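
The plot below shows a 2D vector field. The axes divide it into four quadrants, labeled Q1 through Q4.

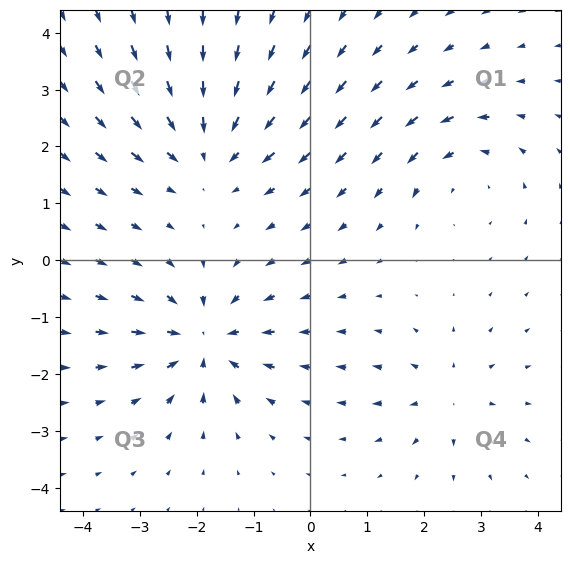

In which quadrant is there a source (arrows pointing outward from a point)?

Q4

The source sits at approximately (2.4, -2.4), which lies in quadrant Q4. The divergence there is about +4, positive as expected for a source.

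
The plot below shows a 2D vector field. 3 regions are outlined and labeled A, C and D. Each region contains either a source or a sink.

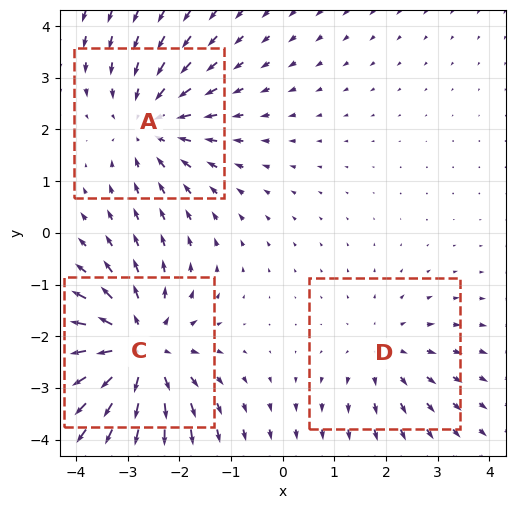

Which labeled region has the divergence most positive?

Divergence at each region's feature centre — A: about -3, C: about +4, D: about +2. Region C is most positive.

C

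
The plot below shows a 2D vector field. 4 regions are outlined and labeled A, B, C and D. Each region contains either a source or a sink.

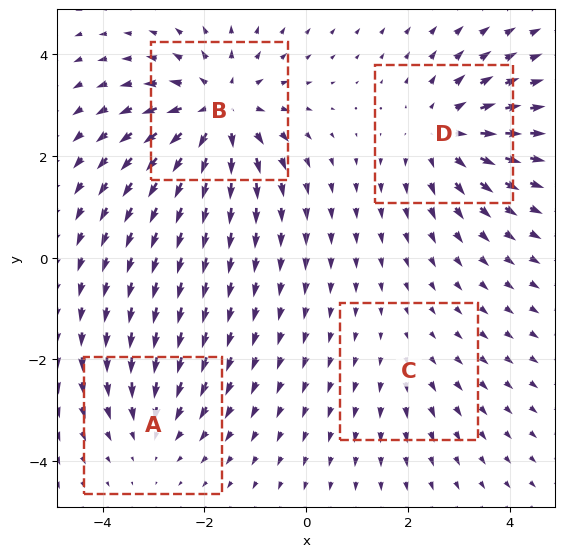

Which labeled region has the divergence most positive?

B

Divergence at each region's feature centre — A: about -3, B: about +7, C: about +2, D: about +5. Region B is most positive.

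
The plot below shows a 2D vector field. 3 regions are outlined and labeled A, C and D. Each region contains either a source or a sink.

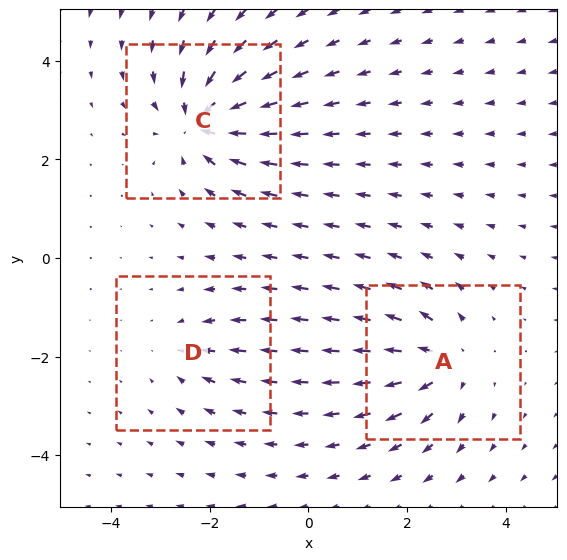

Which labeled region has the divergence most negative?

Divergence at each region's feature centre — A: about +4, C: about -6, D: about -2. Region C is most negative.

C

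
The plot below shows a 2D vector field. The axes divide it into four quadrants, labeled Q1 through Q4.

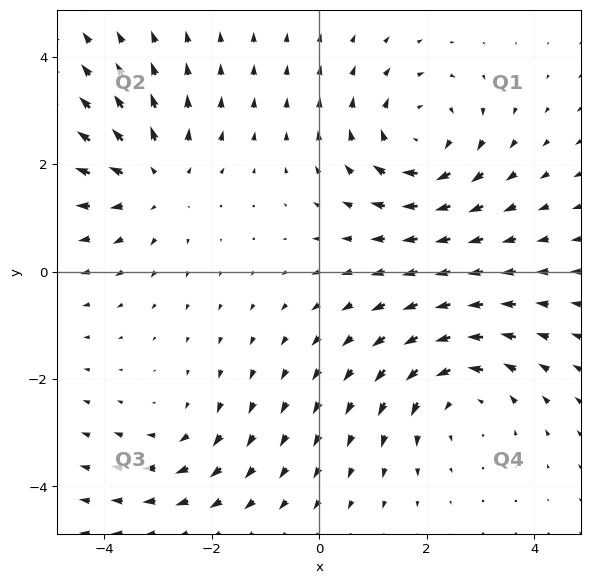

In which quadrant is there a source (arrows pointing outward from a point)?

Q2

The source sits at approximately (-3.1, 1.7), which lies in quadrant Q2. The divergence there is about +4, positive as expected for a source.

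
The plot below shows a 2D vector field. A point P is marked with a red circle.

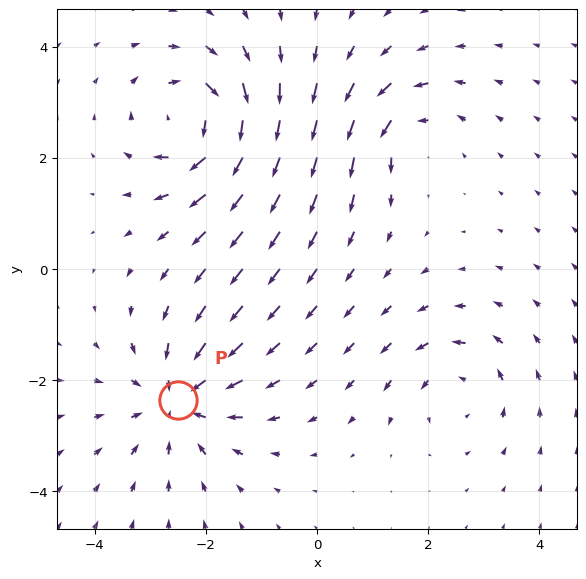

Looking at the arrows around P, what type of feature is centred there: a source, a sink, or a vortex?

At P (-2.5, -2.4) the arrows converge inward. Divergence about -4, curl ≈0 — negative divergence with near-zero curl is a sink.

sink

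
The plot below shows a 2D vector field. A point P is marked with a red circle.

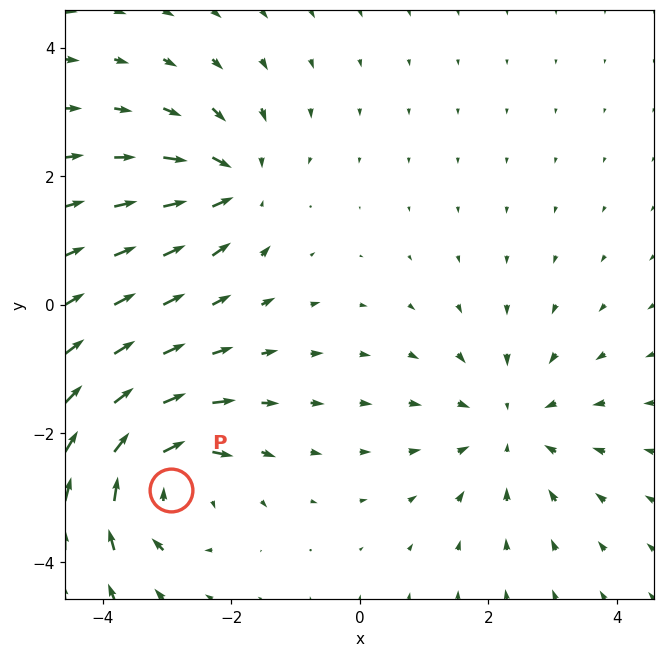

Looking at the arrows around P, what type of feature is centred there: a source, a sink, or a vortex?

At P (-2.9, -2.9) the arrows circulate clockwise. Divergence ≈0, curl about -6 — near-zero divergence with nonzero curl is a vortex.

vortex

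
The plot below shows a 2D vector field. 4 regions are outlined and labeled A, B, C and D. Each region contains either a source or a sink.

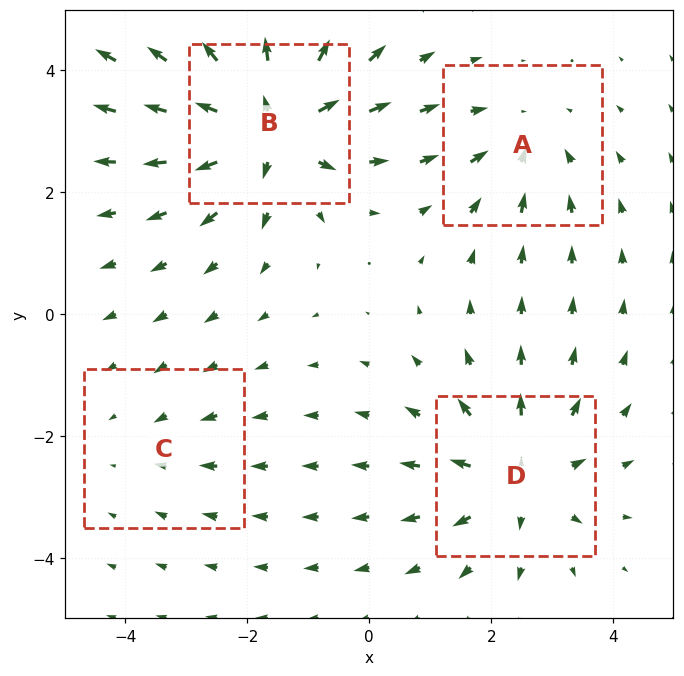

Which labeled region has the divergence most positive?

B

Divergence at each region's feature centre — A: about -3, B: about +7, C: about -2, D: about +5. Region B is most positive.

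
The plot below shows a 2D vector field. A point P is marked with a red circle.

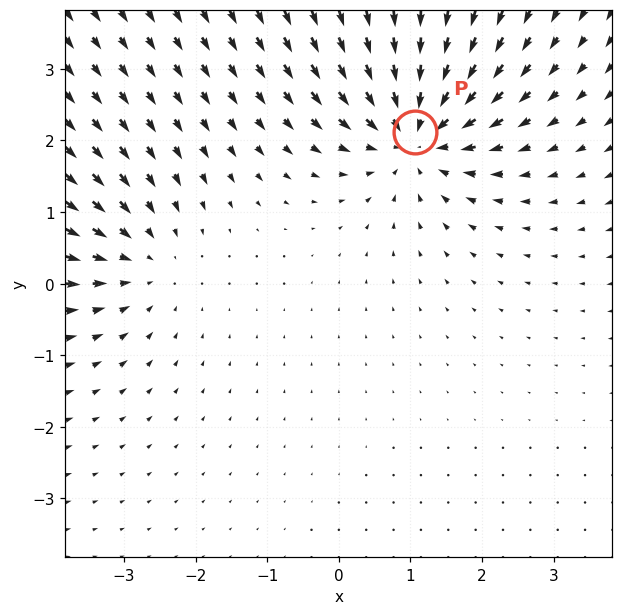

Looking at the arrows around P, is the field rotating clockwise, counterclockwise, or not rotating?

not rotating

Near P at (1.1, 2.1) the arrows show no circulation. The curl there is ≈0.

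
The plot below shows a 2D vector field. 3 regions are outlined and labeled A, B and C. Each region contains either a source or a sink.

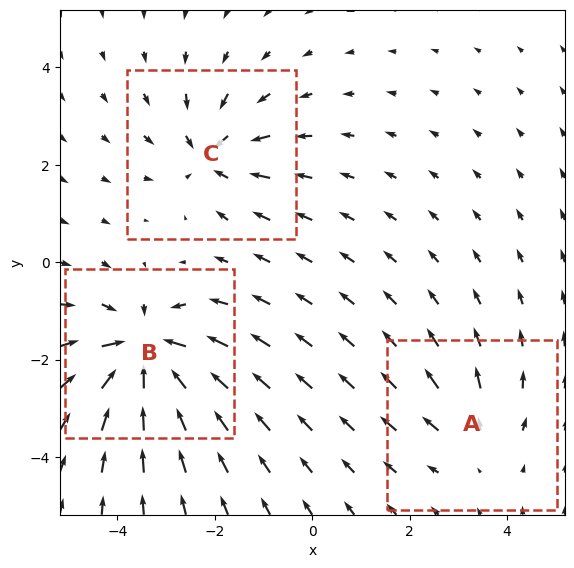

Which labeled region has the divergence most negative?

B

Divergence at each region's feature centre — A: about +2, B: about -6, C: about -4. Region B is most negative.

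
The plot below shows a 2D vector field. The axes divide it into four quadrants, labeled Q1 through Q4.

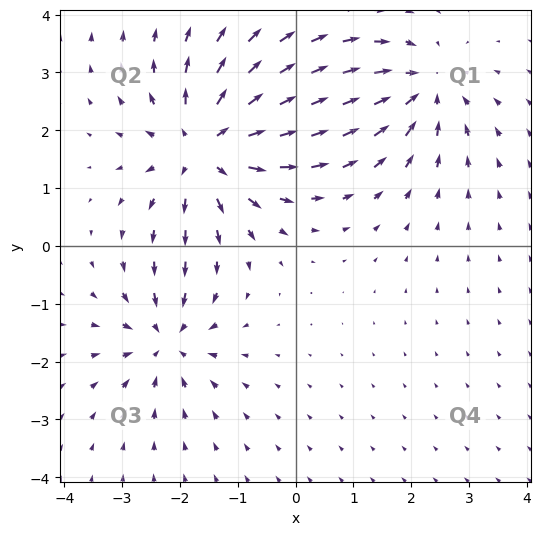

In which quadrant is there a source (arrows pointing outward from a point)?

The source sits at approximately (-1.5, 1.7), which lies in quadrant Q2. The divergence there is about +5, positive as expected for a source.

Q2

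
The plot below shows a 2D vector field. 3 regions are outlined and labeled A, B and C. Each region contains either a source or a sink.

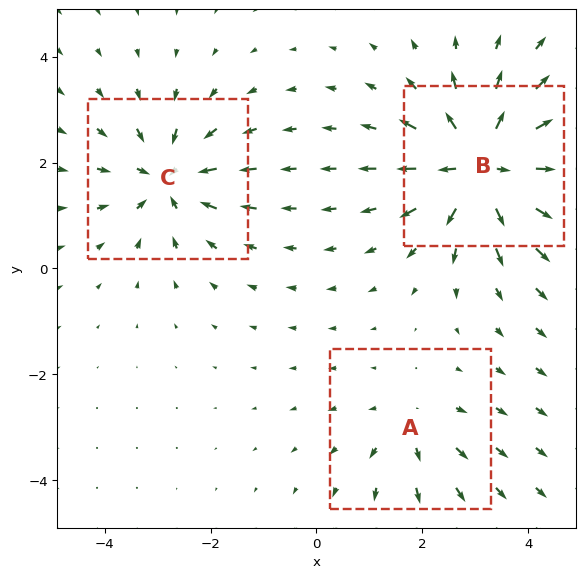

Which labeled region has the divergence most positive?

B

Divergence at each region's feature centre — A: about +2, B: about +6, C: about -4. Region B is most positive.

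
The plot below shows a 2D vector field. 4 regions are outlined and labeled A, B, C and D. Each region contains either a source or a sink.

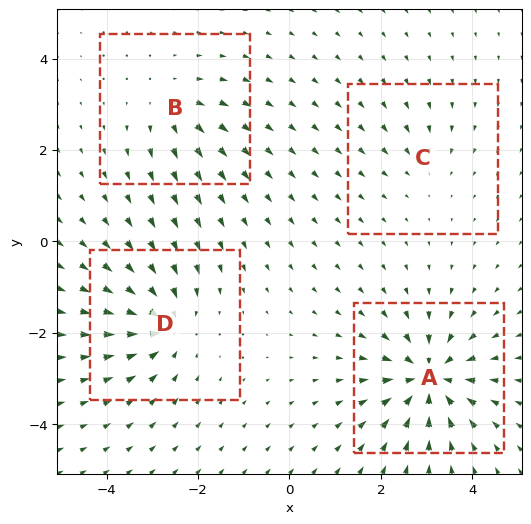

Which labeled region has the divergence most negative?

Divergence at each region's feature centre — A: about -8, B: about +4, C: about -2, D: about -6. Region A is most negative.

A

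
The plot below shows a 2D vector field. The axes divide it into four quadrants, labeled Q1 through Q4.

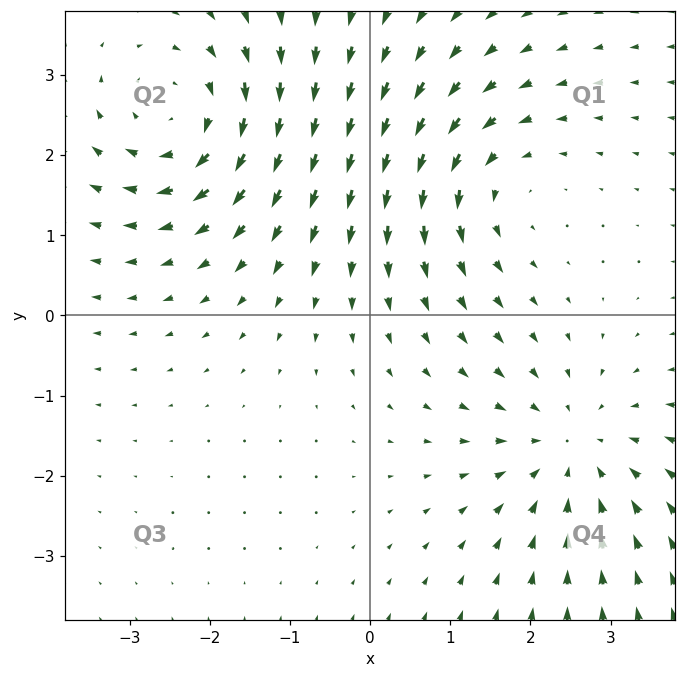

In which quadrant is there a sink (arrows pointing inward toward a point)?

Q4

The sink sits at approximately (2.5, -1.7), which lies in quadrant Q4. The divergence there is about -3, negative as expected for a sink.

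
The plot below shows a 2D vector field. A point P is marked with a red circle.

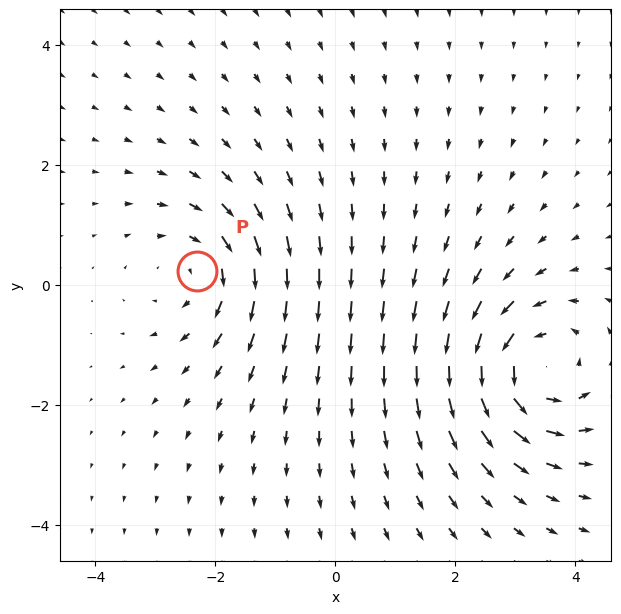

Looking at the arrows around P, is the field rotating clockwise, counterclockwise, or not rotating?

clockwise

Near P at (-2.3, 0.2) the arrows circulate clockwise. The curl (z-component) there is about -3; negative curl means clockwise rotation.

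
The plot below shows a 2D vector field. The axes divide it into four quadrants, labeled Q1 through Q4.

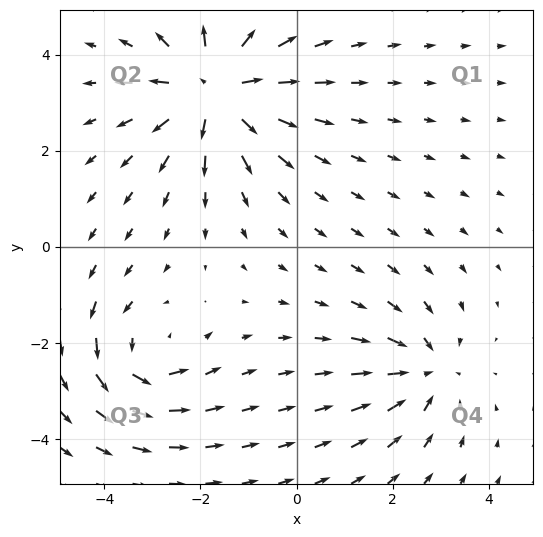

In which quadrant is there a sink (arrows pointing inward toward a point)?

The sink sits at approximately (2.7, -2.6), which lies in quadrant Q4. The divergence there is about -3, negative as expected for a sink.

Q4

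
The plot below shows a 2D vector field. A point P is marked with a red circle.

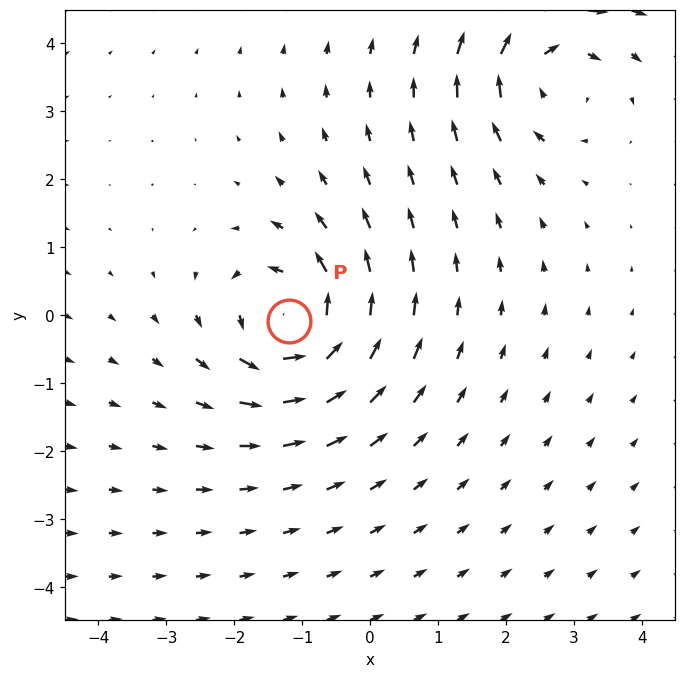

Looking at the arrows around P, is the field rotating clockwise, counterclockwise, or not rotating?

counterclockwise

Near P at (-1.2, -0.1) the arrows circulate counterclockwise. The curl (z-component) there is about +7; positive curl means counterclockwise rotation.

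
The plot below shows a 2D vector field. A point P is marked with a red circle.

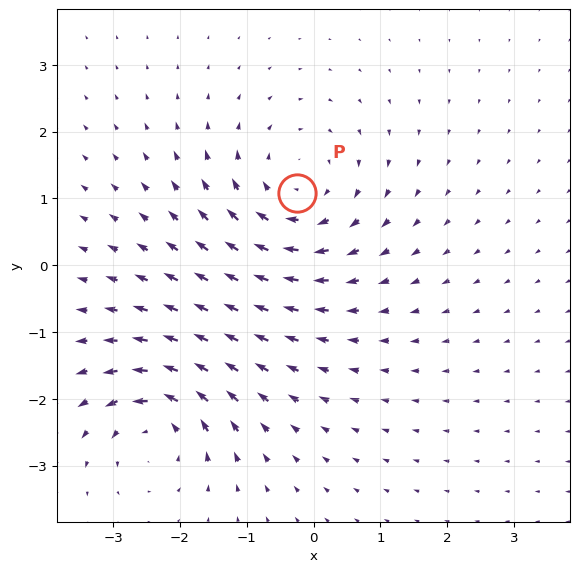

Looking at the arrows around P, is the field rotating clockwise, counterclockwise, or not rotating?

clockwise

Near P at (-0.3, 1.1) the arrows circulate clockwise. The curl (z-component) there is about -3; negative curl means clockwise rotation.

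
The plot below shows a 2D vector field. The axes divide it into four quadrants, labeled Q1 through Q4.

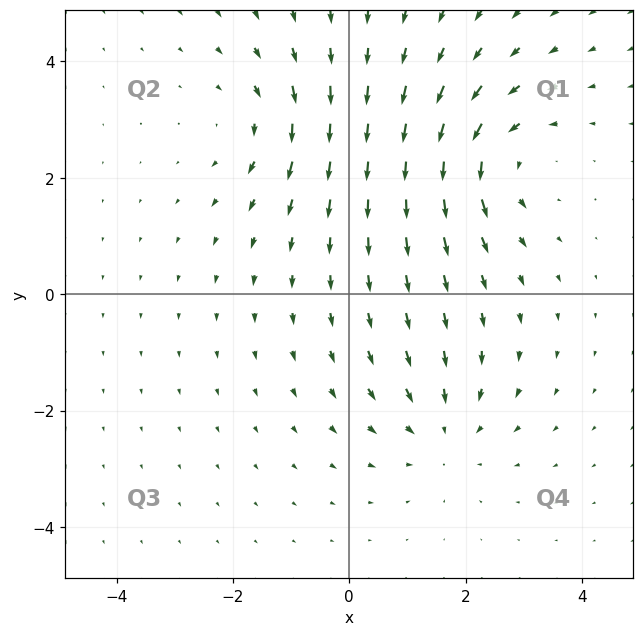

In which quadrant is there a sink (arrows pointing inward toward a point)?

Q4

The sink sits at approximately (1.6, -2.4), which lies in quadrant Q4. The divergence there is about -3, negative as expected for a sink.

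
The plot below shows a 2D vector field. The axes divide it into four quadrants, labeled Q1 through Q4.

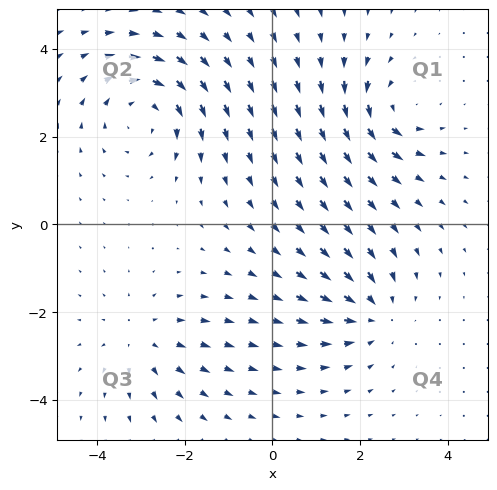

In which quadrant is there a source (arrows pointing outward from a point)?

The source sits at approximately (-3.0, -2.6), which lies in quadrant Q3. The divergence there is about +3, positive as expected for a source.

Q3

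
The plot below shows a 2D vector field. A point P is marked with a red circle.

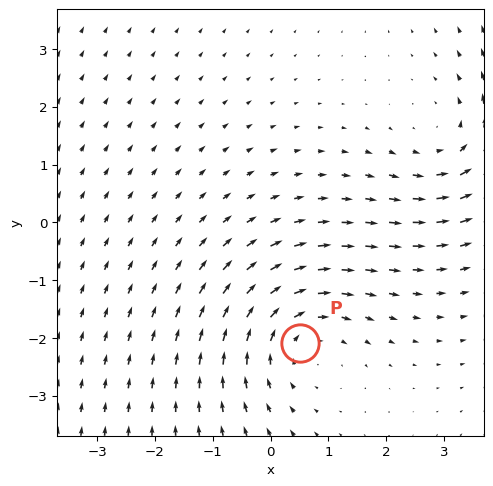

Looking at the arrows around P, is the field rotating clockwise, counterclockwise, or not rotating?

Near P at (0.5, -2.1) the arrows circulate clockwise. The curl (z-component) there is about -2; negative curl means clockwise rotation.

clockwise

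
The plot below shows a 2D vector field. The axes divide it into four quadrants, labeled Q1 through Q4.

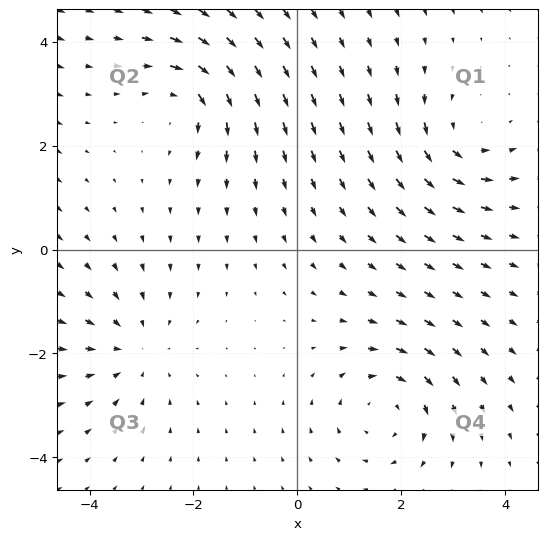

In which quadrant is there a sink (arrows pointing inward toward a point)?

Q3

The sink sits at approximately (-3.1, -1.9), which lies in quadrant Q3. The divergence there is about -3, negative as expected for a sink.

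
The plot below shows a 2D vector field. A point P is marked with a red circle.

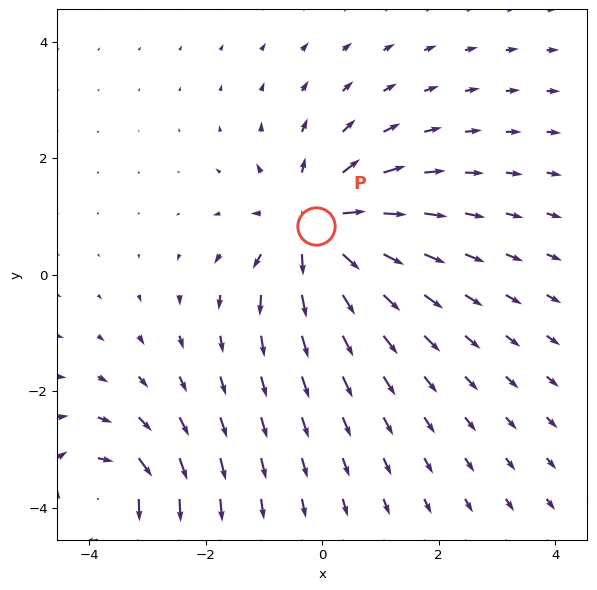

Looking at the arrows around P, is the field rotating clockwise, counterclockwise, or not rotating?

not rotating

Near P at (-0.1, 0.8) the arrows show no circulation. The curl there is ≈0.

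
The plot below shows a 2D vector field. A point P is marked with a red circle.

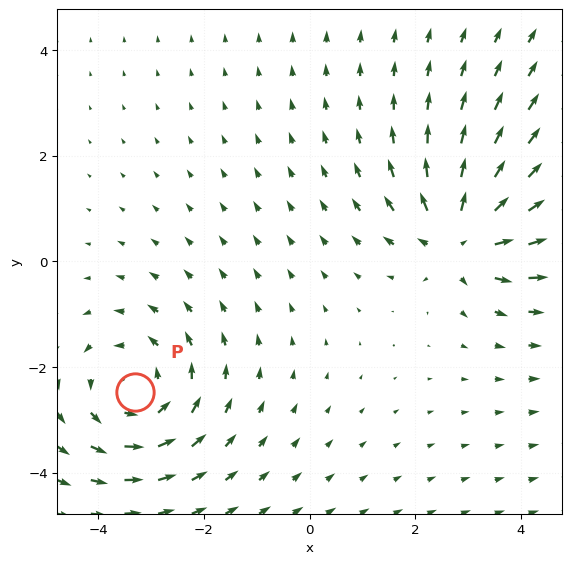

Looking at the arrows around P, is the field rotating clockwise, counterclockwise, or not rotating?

counterclockwise

Near P at (-3.3, -2.5) the arrows circulate counterclockwise. The curl (z-component) there is about +4; positive curl means counterclockwise rotation.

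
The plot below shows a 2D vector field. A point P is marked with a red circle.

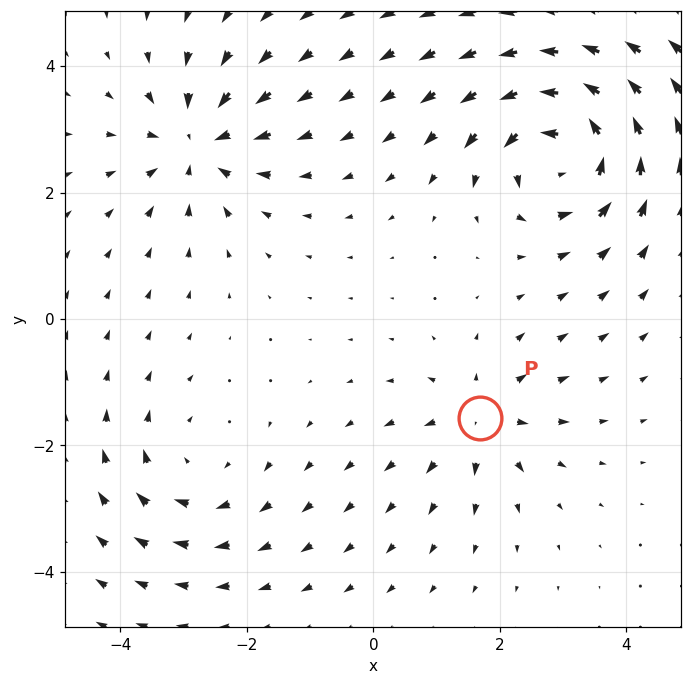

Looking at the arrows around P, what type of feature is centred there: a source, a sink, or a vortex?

At P (1.7, -1.6) the arrows spread outward. Divergence about +3, curl ≈0 — positive divergence with near-zero curl is a source.

source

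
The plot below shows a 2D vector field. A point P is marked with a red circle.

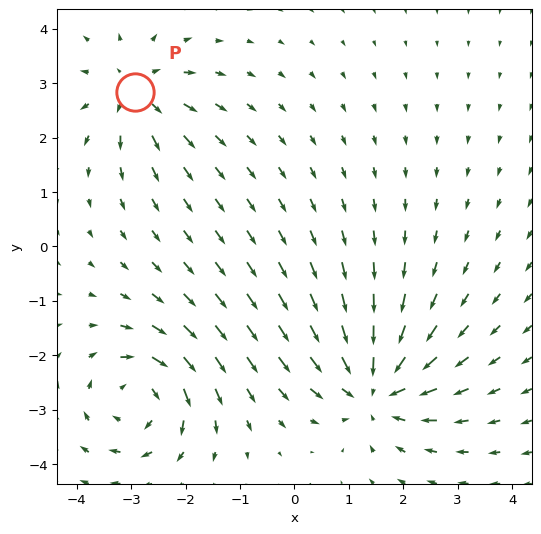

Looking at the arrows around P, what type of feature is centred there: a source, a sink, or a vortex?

At P (-2.9, 2.8) the arrows spread outward. Divergence about +4, curl ≈0 — positive divergence with near-zero curl is a source.

source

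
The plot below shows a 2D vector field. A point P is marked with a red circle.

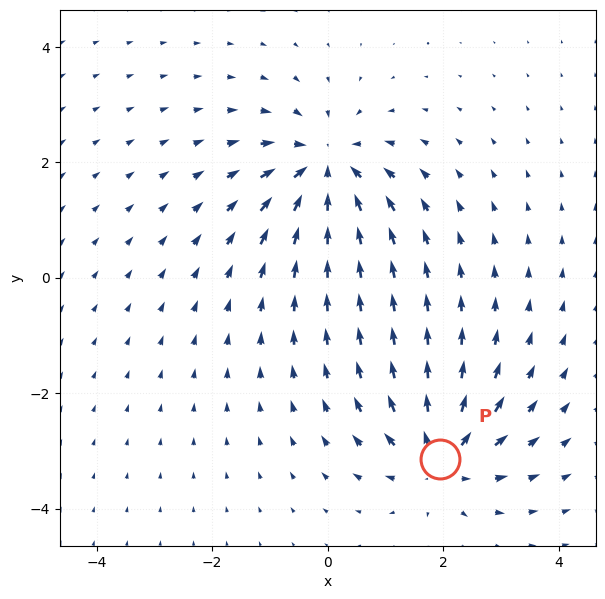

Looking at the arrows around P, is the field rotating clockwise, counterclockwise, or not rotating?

Near P at (2.0, -3.1) the arrows show no circulation. The curl there is ≈0.

not rotating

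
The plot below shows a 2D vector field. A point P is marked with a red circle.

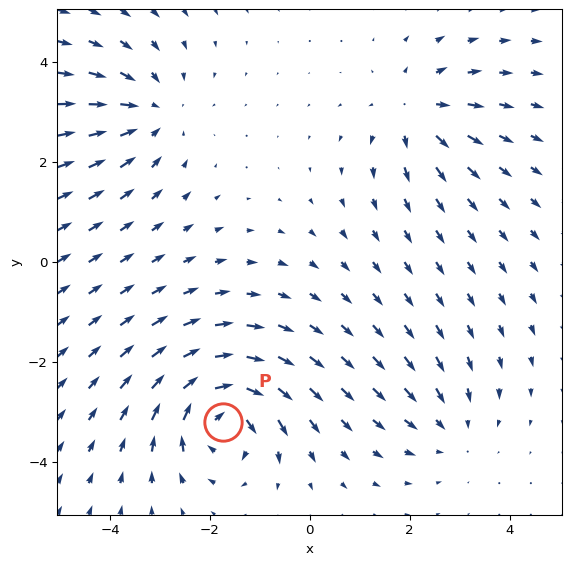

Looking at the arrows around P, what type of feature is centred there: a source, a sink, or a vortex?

At P (-1.7, -3.2) the arrows circulate clockwise. Divergence ≈0, curl about -7 — near-zero divergence with nonzero curl is a vortex.

vortex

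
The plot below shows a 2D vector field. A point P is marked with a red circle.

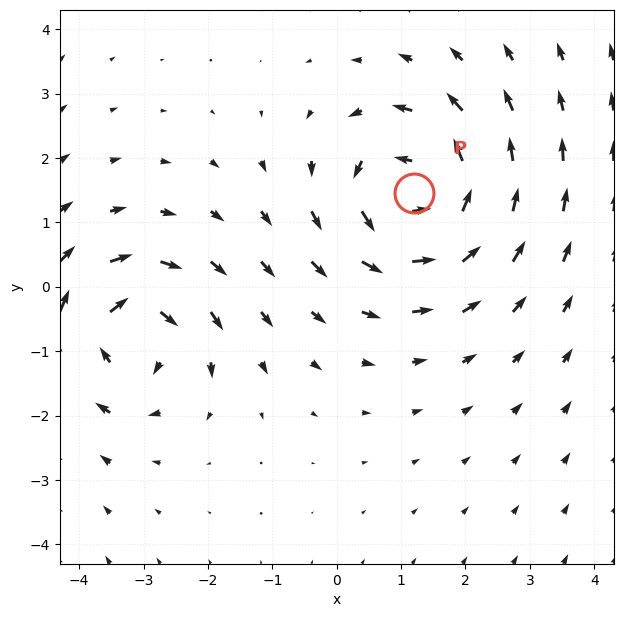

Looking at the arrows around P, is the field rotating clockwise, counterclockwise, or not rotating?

counterclockwise

Near P at (1.2, 1.5) the arrows circulate counterclockwise. The curl (z-component) there is about +4; positive curl means counterclockwise rotation.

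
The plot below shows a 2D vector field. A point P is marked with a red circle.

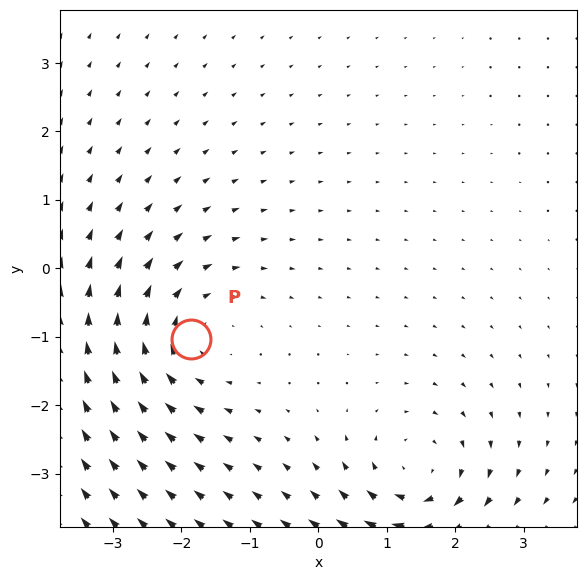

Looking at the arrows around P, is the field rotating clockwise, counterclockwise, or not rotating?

clockwise

Near P at (-1.9, -1.0) the arrows circulate clockwise. The curl (z-component) there is about -3; negative curl means clockwise rotation.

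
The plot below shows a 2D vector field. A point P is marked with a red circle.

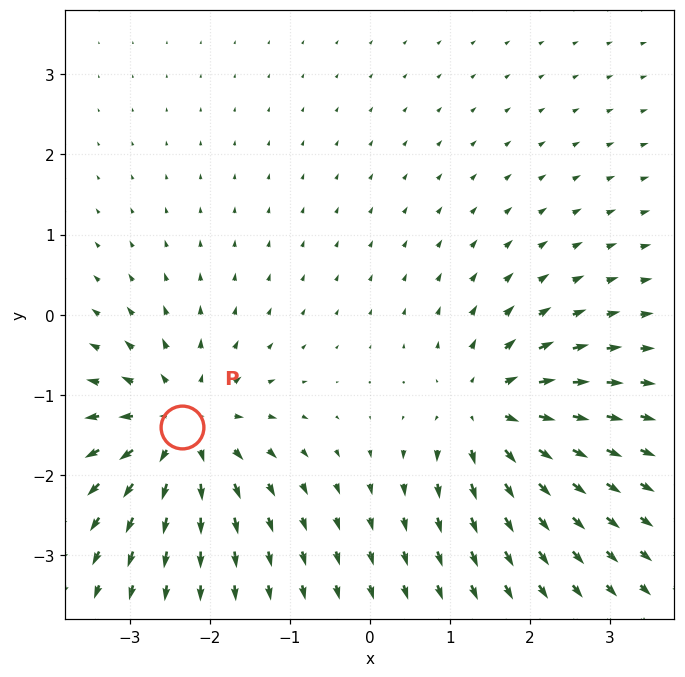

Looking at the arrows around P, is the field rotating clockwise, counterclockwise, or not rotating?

not rotating

Near P at (-2.3, -1.4) the arrows show no circulation. The curl there is ≈0.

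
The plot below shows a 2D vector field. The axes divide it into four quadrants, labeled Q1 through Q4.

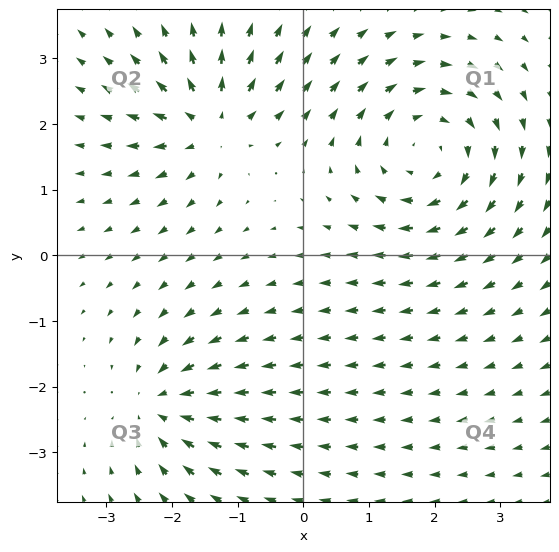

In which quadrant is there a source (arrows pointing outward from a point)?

The source sits at approximately (-1.4, 2.0), which lies in quadrant Q2. The divergence there is about +4, positive as expected for a source.

Q2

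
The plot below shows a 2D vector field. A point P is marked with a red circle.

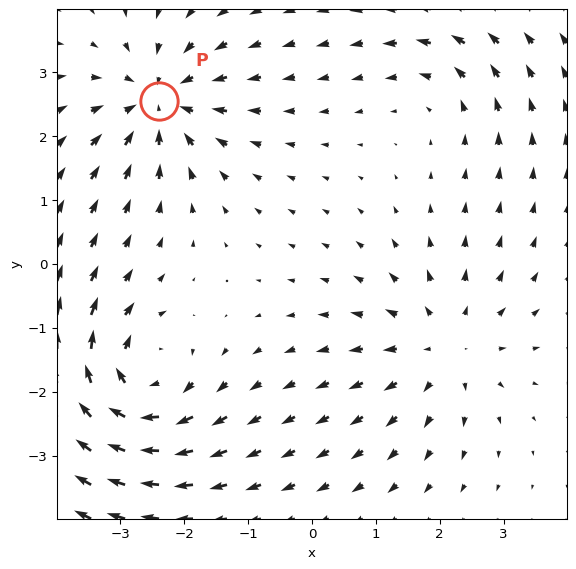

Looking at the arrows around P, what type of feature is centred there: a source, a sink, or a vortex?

At P (-2.4, 2.5) the arrows converge inward. Divergence about -5, curl ≈0 — negative divergence with near-zero curl is a sink.

sink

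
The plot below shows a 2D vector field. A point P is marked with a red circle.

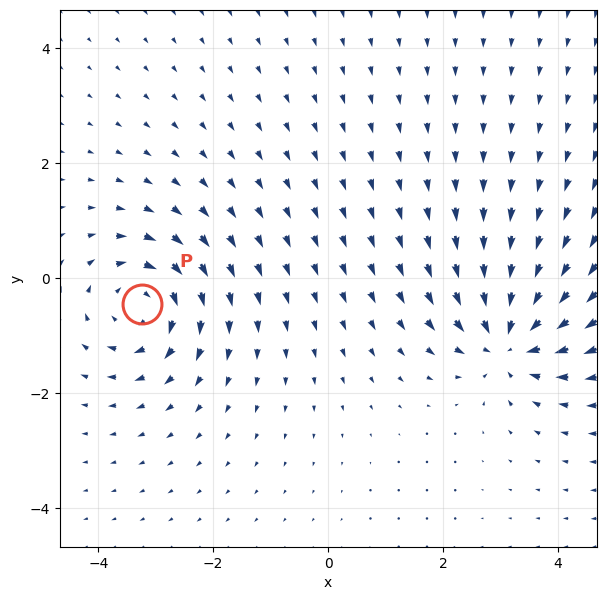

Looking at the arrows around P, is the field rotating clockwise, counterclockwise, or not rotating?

clockwise

Near P at (-3.2, -0.5) the arrows circulate clockwise. The curl (z-component) there is about -6; negative curl means clockwise rotation.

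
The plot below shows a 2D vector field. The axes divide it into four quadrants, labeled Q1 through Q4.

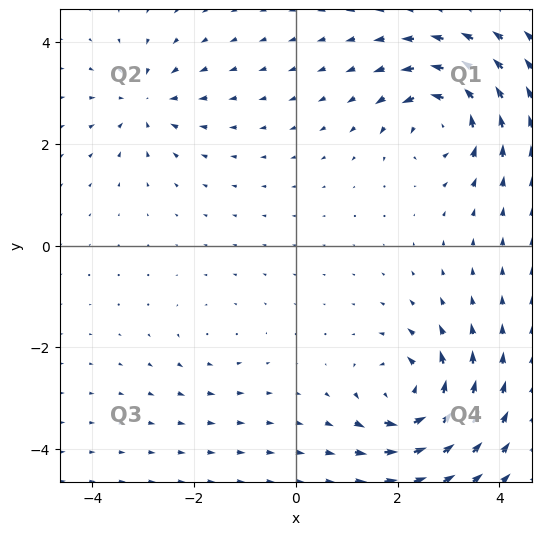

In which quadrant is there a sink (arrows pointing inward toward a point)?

Q2

The sink sits at approximately (-3.0, 2.8), which lies in quadrant Q2. The divergence there is about -4, negative as expected for a sink.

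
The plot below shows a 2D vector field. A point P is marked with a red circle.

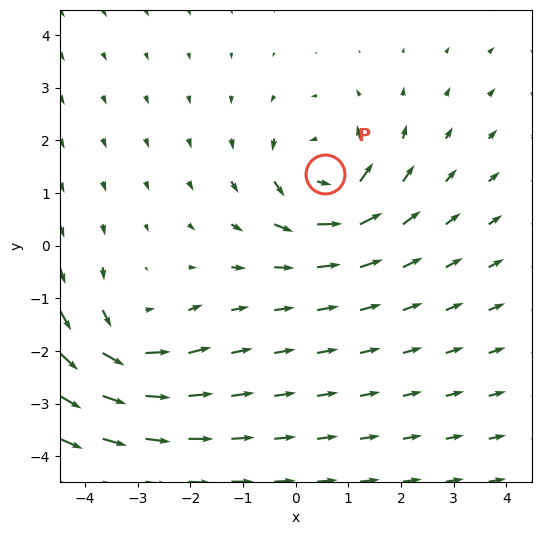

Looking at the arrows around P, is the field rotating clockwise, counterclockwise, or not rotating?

Near P at (0.5, 1.4) the arrows circulate counterclockwise. The curl (z-component) there is about +4; positive curl means counterclockwise rotation.

counterclockwise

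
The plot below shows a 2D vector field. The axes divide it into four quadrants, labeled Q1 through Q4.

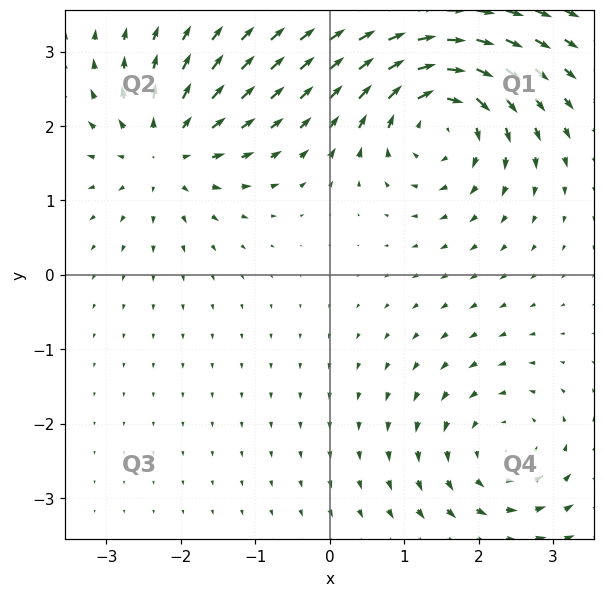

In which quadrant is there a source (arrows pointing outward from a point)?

Q2

The source sits at approximately (-2.2, 1.7), which lies in quadrant Q2. The divergence there is about +5, positive as expected for a source.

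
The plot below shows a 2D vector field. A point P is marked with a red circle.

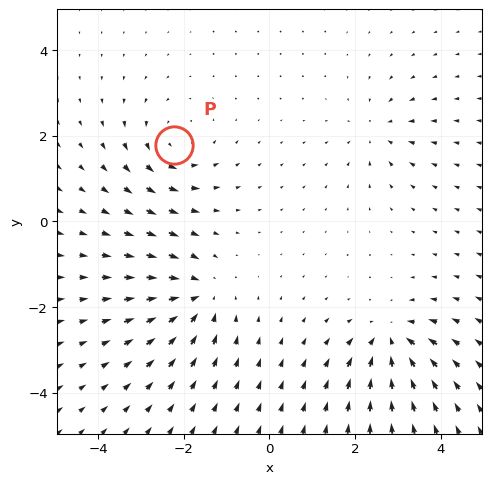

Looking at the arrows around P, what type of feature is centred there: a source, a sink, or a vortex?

At P (-2.2, 1.8) the arrows circulate counterclockwise. Divergence ≈0, curl about +4 — near-zero divergence with nonzero curl is a vortex.

vortex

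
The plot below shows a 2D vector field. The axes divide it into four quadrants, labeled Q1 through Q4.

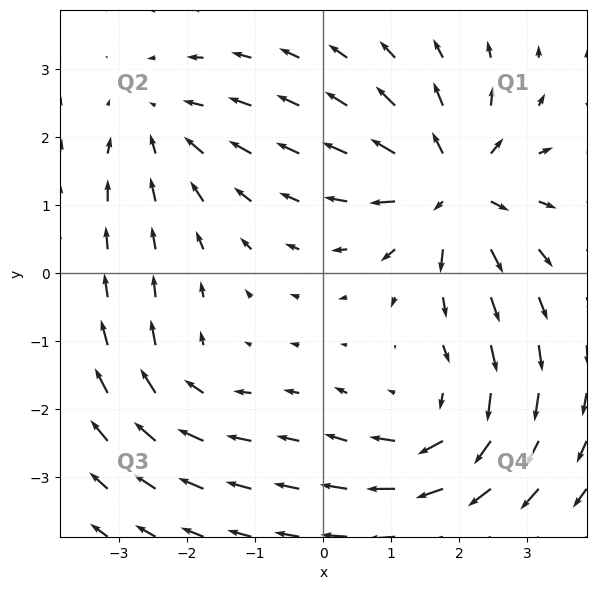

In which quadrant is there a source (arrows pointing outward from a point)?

Q1

The source sits at approximately (1.9, 1.3), which lies in quadrant Q1. The divergence there is about +6, positive as expected for a source.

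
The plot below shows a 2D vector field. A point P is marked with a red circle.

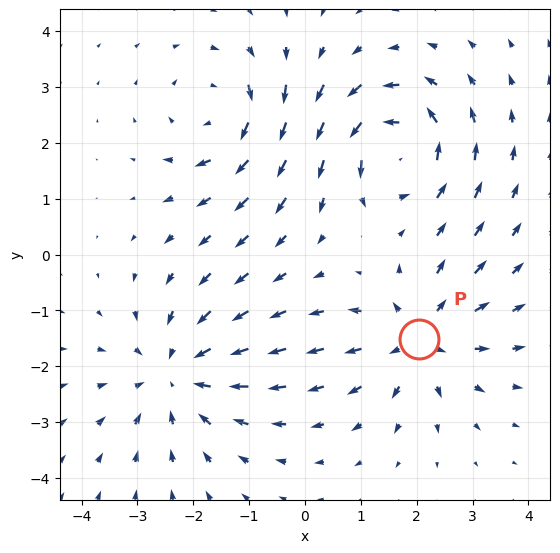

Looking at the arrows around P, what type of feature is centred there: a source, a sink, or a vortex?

source

At P (2.0, -1.5) the arrows spread outward. Divergence about +5, curl ≈0 — positive divergence with near-zero curl is a source.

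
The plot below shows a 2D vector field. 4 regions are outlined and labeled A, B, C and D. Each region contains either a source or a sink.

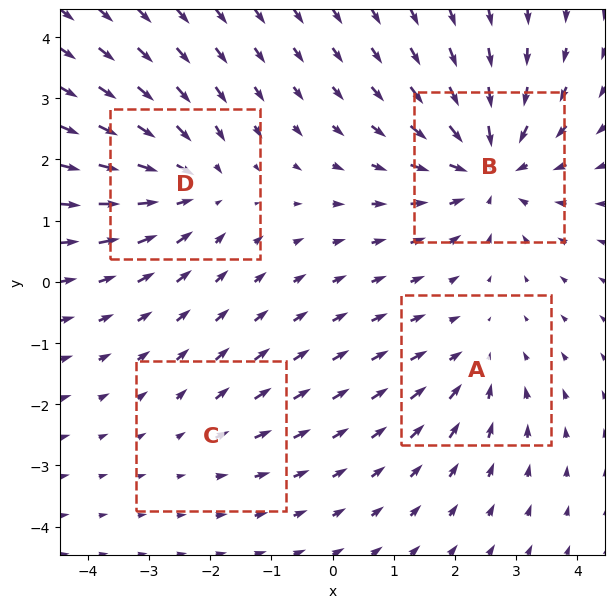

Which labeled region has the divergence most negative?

Divergence at each region's feature centre — A: about -3, B: about -6, C: about +2, D: about -4. Region B is most negative.

B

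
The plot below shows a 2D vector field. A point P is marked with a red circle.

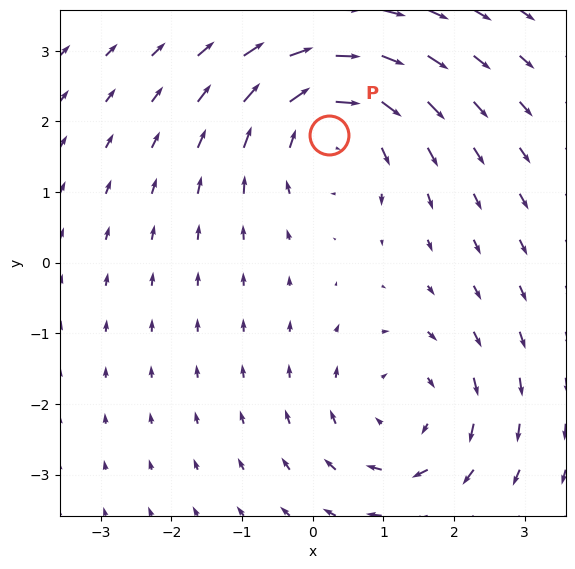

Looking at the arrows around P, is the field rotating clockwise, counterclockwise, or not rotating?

clockwise

Near P at (0.2, 1.8) the arrows circulate clockwise. The curl (z-component) there is about -4; negative curl means clockwise rotation.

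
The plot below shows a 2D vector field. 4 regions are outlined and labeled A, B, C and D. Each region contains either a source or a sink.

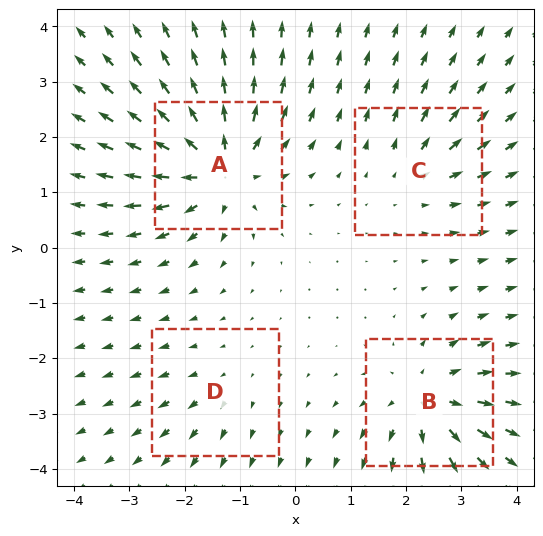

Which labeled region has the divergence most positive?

A

Divergence at each region's feature centre — A: about +8, B: about +6, C: about +3, D: about +2. Region A is most positive.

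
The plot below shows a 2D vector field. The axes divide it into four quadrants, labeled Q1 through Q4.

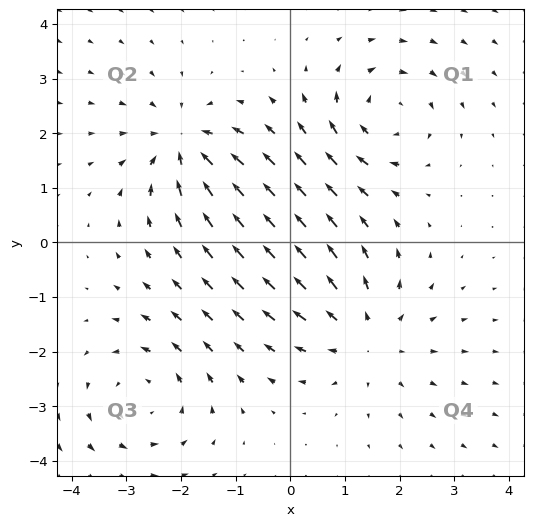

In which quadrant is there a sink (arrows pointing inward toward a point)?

Q2

The sink sits at approximately (-2.0, 1.8), which lies in quadrant Q2. The divergence there is about -4, negative as expected for a sink.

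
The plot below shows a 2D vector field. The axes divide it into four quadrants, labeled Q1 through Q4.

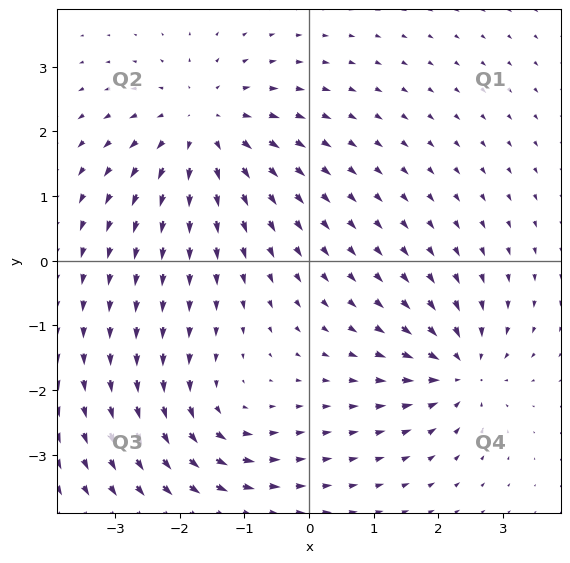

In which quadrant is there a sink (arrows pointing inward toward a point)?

The sink sits at approximately (2.3, -1.7), which lies in quadrant Q4. The divergence there is about -5, negative as expected for a sink.

Q4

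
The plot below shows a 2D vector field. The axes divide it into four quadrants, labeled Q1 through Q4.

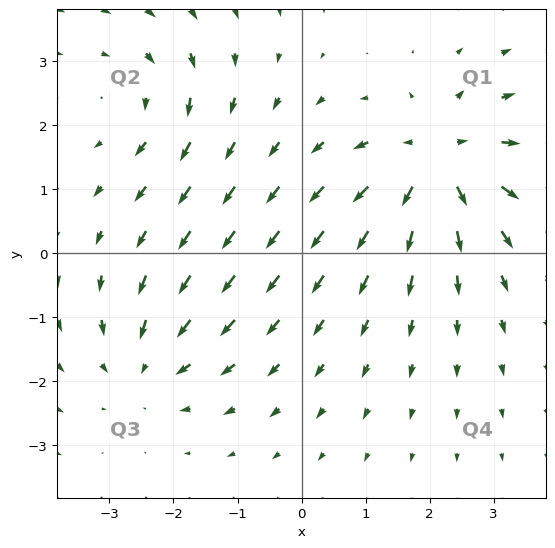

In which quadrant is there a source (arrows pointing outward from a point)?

Q1

The source sits at approximately (2.1, 1.4), which lies in quadrant Q1. The divergence there is about +5, positive as expected for a source.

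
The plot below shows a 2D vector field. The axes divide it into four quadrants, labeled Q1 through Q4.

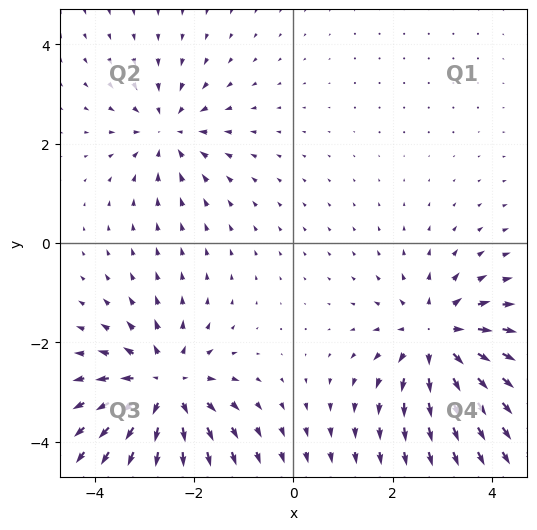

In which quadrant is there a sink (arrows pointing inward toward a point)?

The sink sits at approximately (-2.5, 2.3), which lies in quadrant Q2. The divergence there is about -4, negative as expected for a sink.

Q2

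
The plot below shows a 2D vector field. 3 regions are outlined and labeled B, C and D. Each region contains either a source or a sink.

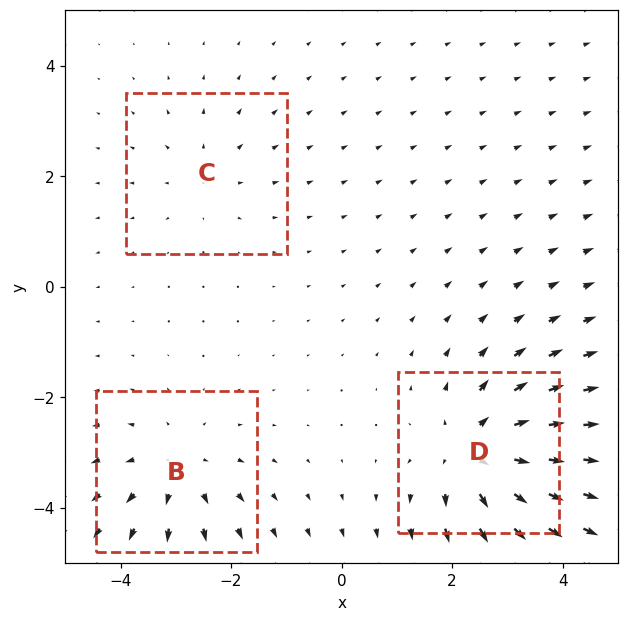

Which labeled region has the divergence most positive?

Divergence at each region's feature centre — B: about +3, C: about +2, D: about +5. Region D is most positive.

D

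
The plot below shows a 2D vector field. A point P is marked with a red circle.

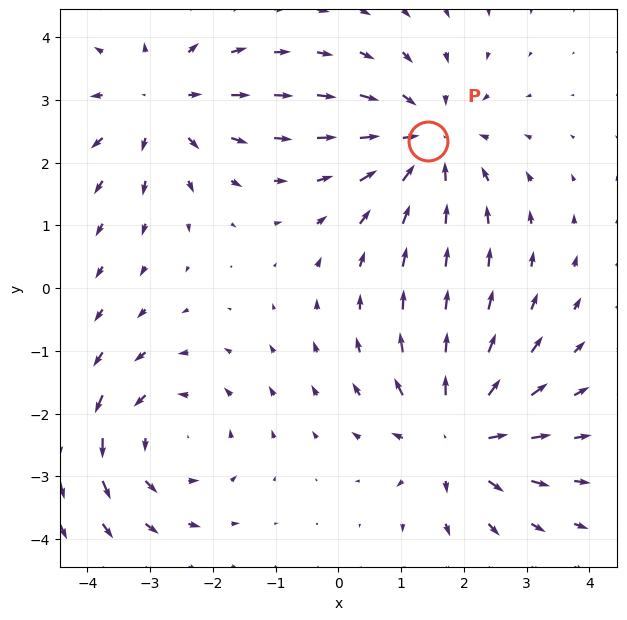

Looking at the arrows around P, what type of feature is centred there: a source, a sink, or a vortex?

At P (1.4, 2.3) the arrows converge inward. Divergence about -4, curl ≈0 — negative divergence with near-zero curl is a sink.

sink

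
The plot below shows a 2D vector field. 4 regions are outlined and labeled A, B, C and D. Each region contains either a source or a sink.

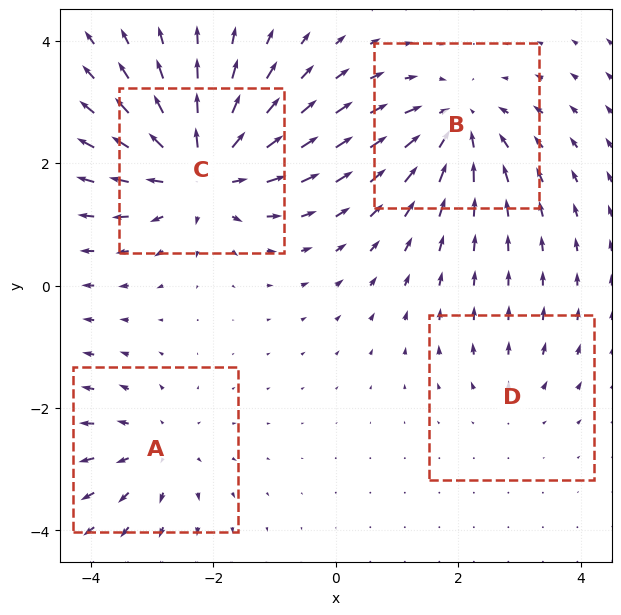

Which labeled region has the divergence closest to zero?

D

Divergence at each region's feature centre — A: about +4, B: about -5, C: about +7, D: about +2. Region D is closest to zero.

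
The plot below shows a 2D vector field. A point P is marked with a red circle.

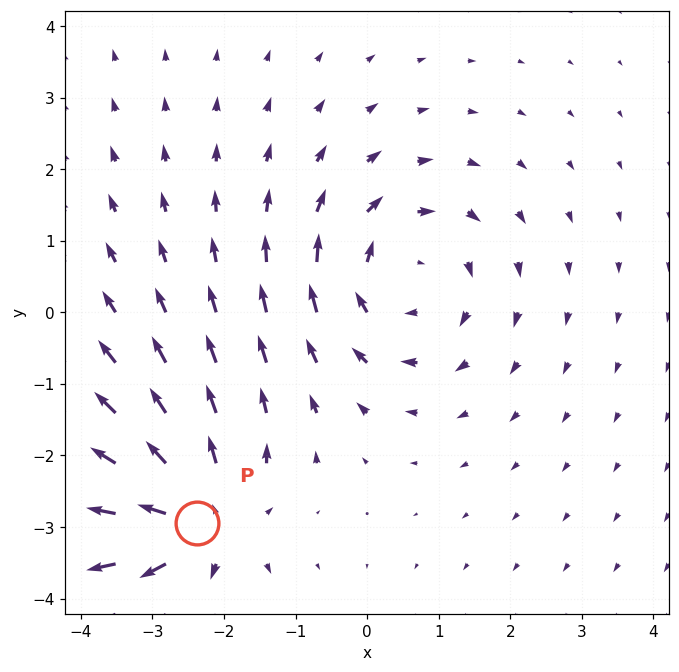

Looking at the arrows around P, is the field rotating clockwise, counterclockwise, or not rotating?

not rotating

Near P at (-2.4, -2.9) the arrows show no circulation. The curl there is ≈0.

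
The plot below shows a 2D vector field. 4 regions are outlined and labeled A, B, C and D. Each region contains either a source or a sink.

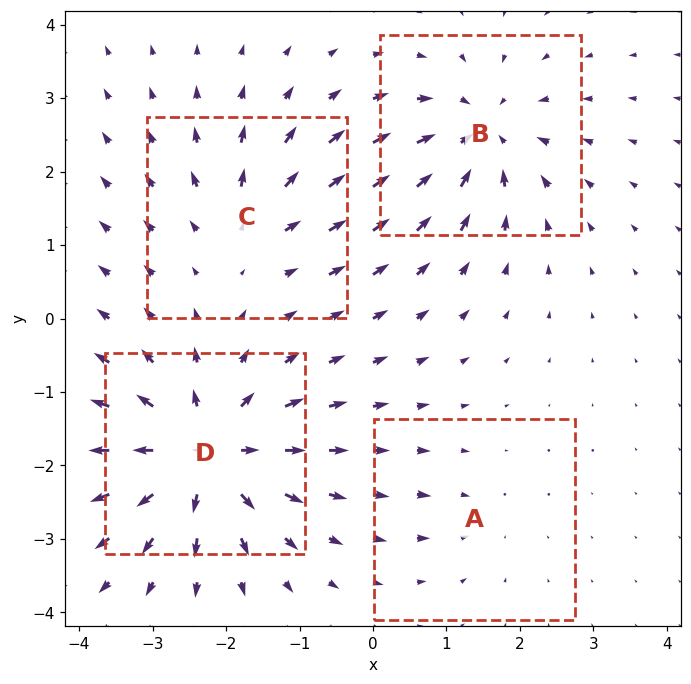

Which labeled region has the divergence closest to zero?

A

Divergence at each region's feature centre — A: about -2, B: about -6, C: about +4, D: about +8. Region A is closest to zero.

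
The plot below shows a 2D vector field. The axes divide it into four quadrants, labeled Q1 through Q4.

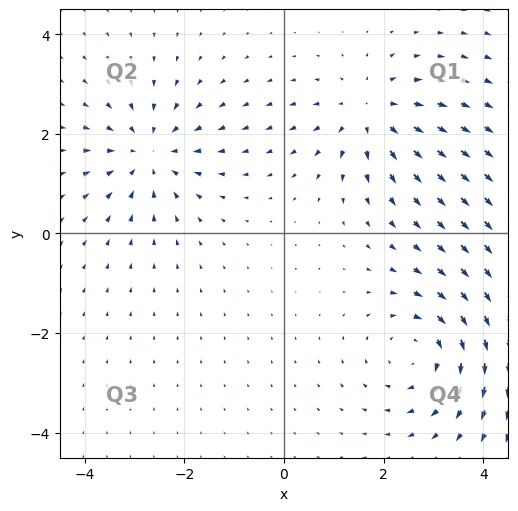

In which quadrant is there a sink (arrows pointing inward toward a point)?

The sink sits at approximately (-2.7, 1.6), which lies in quadrant Q2. The divergence there is about -4, negative as expected for a sink.

Q2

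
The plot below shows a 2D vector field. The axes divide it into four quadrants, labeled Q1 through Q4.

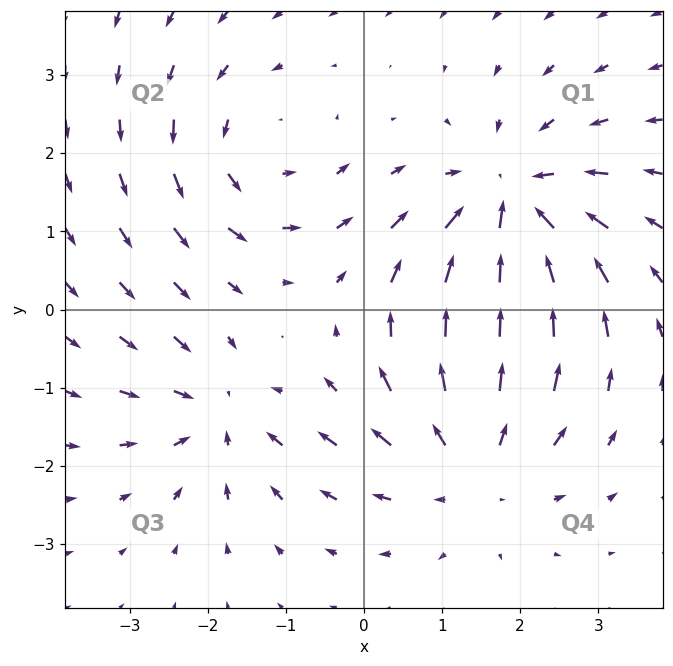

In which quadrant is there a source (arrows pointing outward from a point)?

The source sits at approximately (1.4, -1.9), which lies in quadrant Q4. The divergence there is about +3, positive as expected for a source.

Q4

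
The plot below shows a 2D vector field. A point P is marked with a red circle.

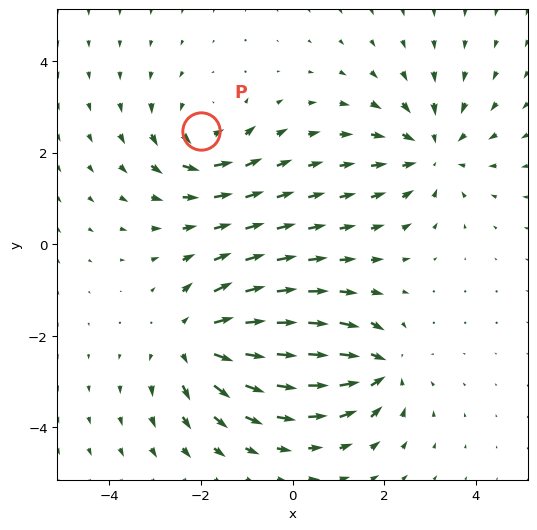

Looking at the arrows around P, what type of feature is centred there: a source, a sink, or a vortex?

At P (-2.0, 2.5) the arrows circulate counterclockwise. Divergence ≈0, curl about +5 — near-zero divergence with nonzero curl is a vortex.

vortex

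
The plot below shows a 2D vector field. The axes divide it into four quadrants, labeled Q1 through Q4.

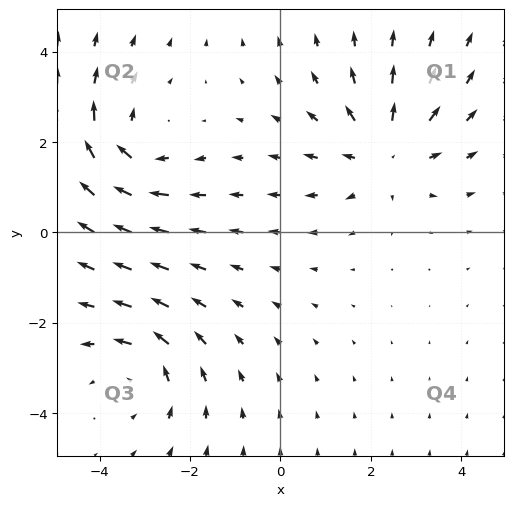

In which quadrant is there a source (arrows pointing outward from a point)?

Q1

The source sits at approximately (2.3, 1.8), which lies in quadrant Q1. The divergence there is about +3, positive as expected for a source.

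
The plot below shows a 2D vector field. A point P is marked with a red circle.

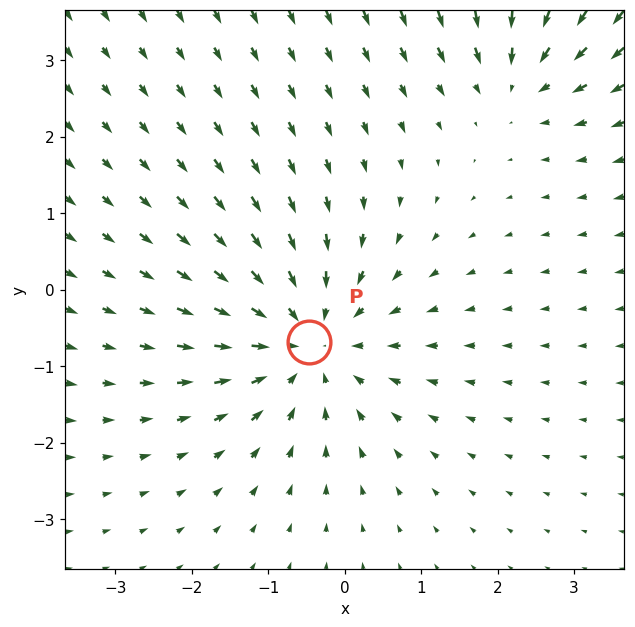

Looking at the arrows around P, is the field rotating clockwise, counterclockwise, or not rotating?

not rotating

Near P at (-0.5, -0.7) the arrows show no circulation. The curl there is ≈0.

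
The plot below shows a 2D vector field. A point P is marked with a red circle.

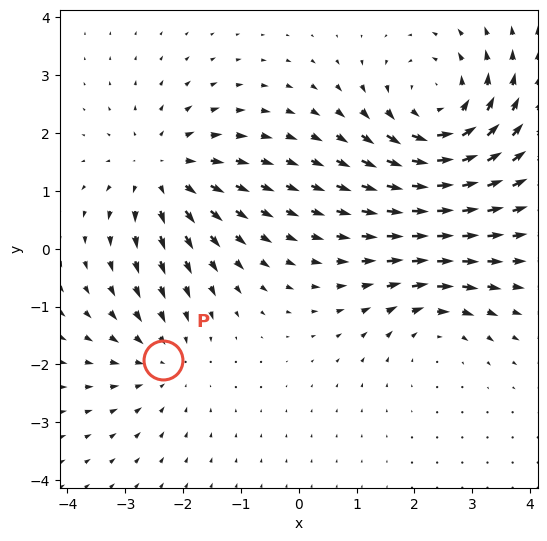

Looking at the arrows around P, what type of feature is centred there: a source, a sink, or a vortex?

sink

At P (-2.4, -1.9) the arrows converge inward. Divergence about -2, curl ≈0 — negative divergence with near-zero curl is a sink.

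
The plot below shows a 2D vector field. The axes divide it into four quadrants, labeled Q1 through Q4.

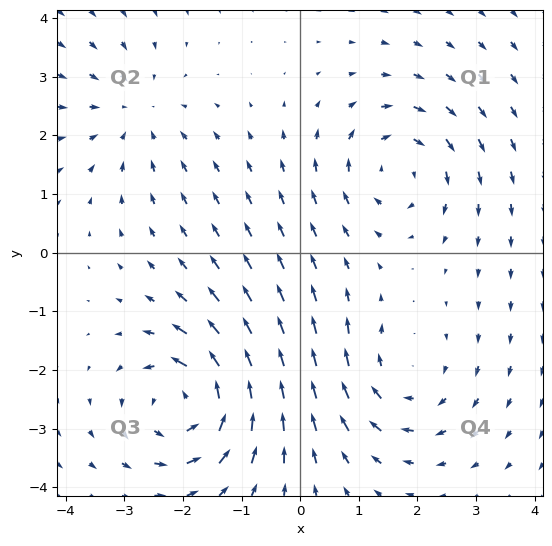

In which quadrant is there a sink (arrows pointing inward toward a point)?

The sink sits at approximately (-2.8, 2.4), which lies in quadrant Q2. The divergence there is about -3, negative as expected for a sink.

Q2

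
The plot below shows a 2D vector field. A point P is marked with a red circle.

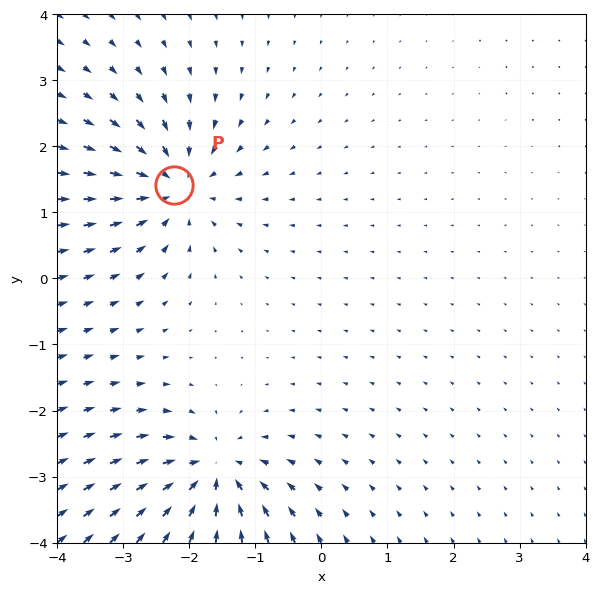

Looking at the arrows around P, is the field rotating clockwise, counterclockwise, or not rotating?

Near P at (-2.2, 1.4) the arrows show no circulation. The curl there is ≈0.

not rotating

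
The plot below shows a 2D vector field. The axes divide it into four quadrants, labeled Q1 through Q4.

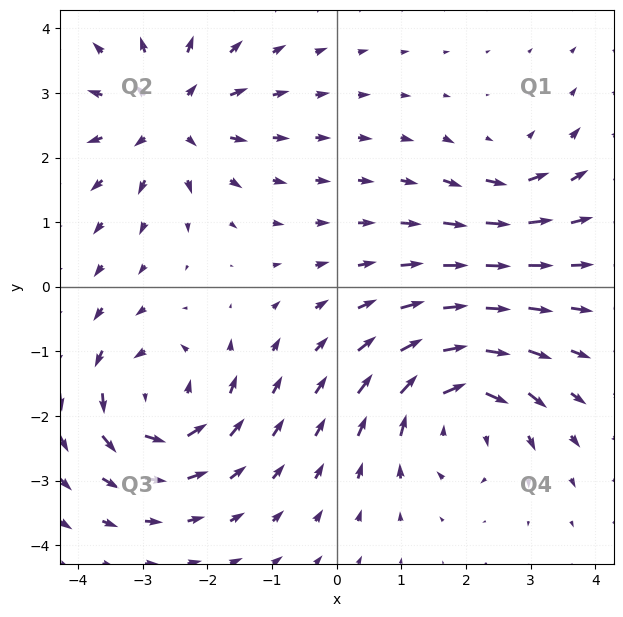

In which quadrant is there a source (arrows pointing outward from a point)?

The source sits at approximately (-2.6, 2.6), which lies in quadrant Q2. The divergence there is about +5, positive as expected for a source.

Q2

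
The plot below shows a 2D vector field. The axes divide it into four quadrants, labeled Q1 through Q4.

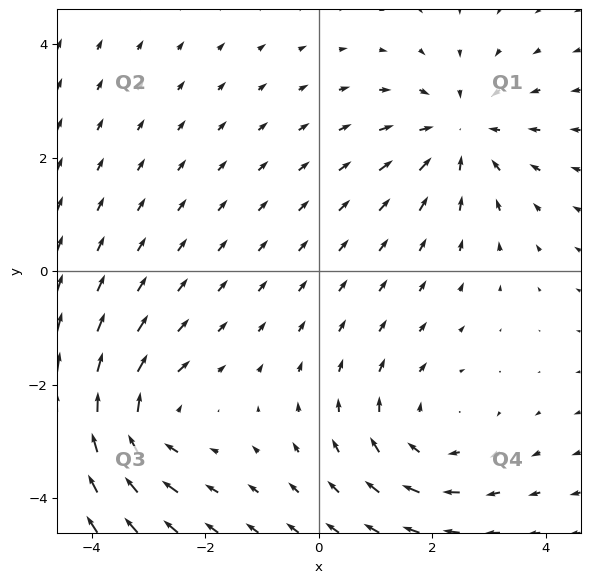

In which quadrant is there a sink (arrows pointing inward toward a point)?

Q1

The sink sits at approximately (2.5, 2.4), which lies in quadrant Q1. The divergence there is about -4, negative as expected for a sink.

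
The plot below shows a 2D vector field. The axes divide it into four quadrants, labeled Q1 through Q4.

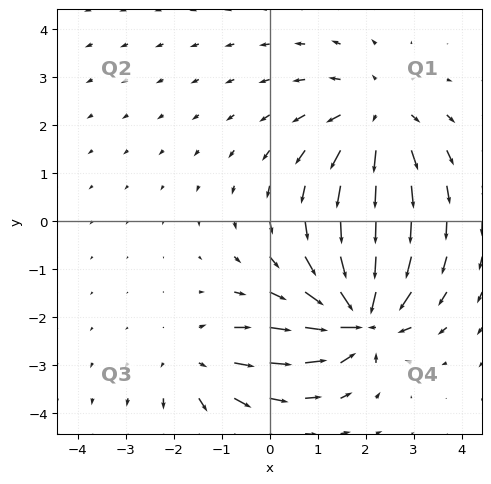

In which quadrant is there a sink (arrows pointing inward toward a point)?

Q4

The sink sits at approximately (1.9, -2.0), which lies in quadrant Q4. The divergence there is about -7, negative as expected for a sink.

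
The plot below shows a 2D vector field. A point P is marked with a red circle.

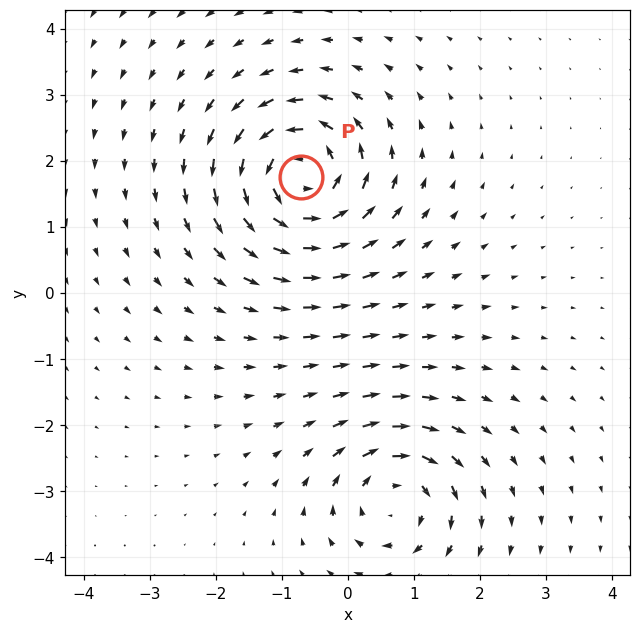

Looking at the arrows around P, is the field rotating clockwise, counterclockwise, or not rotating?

counterclockwise

Near P at (-0.7, 1.8) the arrows circulate counterclockwise. The curl (z-component) there is about +5; positive curl means counterclockwise rotation.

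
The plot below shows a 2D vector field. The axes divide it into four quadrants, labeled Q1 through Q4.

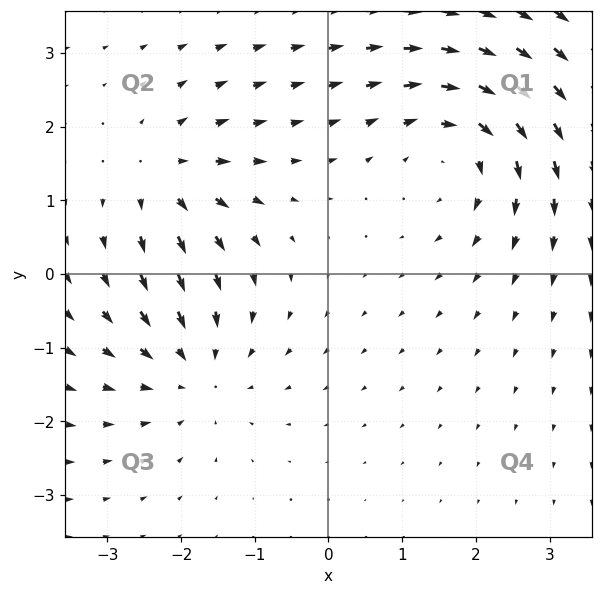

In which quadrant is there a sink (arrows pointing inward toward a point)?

The sink sits at approximately (-1.8, -1.3), which lies in quadrant Q3. The divergence there is about -3, negative as expected for a sink.

Q3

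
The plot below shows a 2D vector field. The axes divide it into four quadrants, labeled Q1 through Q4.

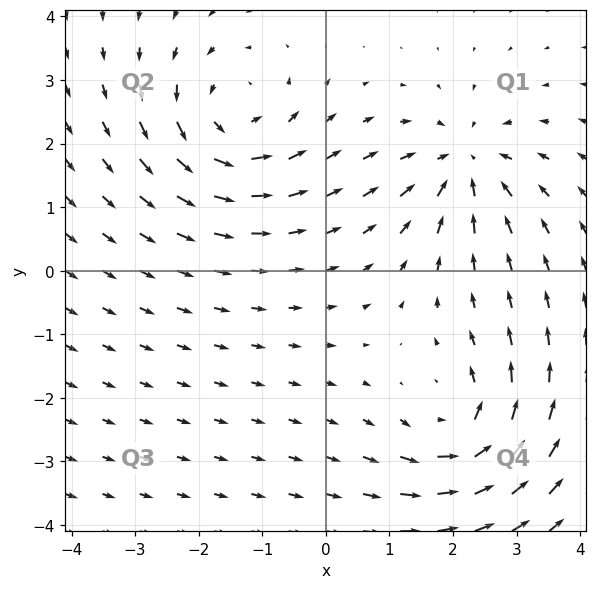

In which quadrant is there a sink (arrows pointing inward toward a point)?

The sink sits at approximately (2.2, 1.7), which lies in quadrant Q1. The divergence there is about -4, negative as expected for a sink.

Q1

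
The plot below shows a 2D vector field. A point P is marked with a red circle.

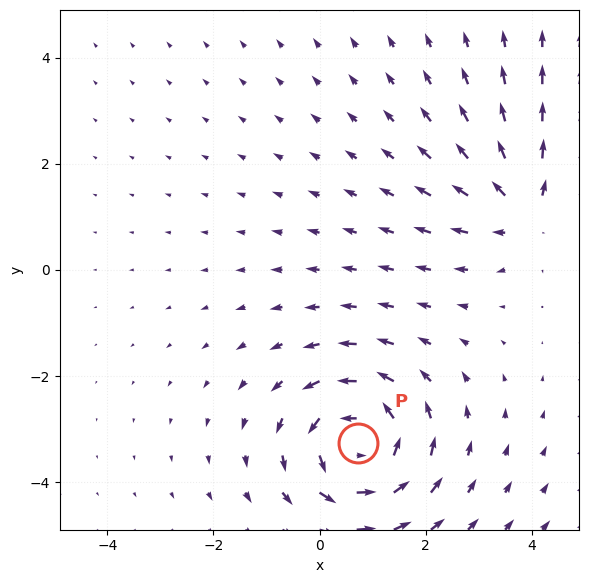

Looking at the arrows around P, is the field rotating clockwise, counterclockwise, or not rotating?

Near P at (0.7, -3.3) the arrows circulate counterclockwise. The curl (z-component) there is about +5; positive curl means counterclockwise rotation.

counterclockwise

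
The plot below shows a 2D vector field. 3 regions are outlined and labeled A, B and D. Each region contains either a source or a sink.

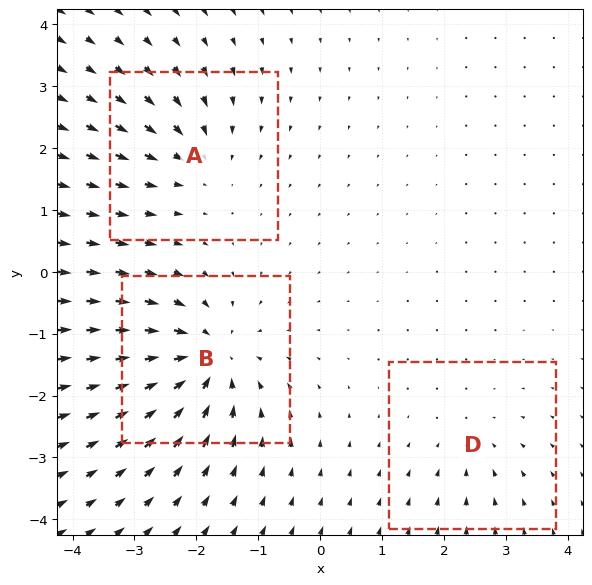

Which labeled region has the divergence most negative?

Divergence at each region's feature centre — A: about -3, B: about -6, D: about -2. Region B is most negative.

B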